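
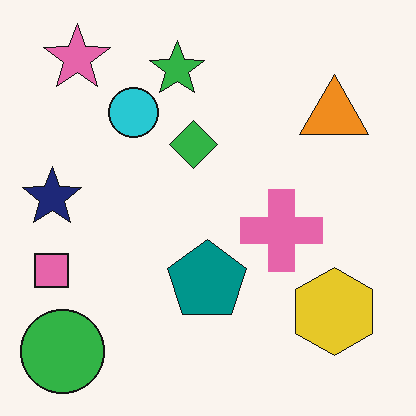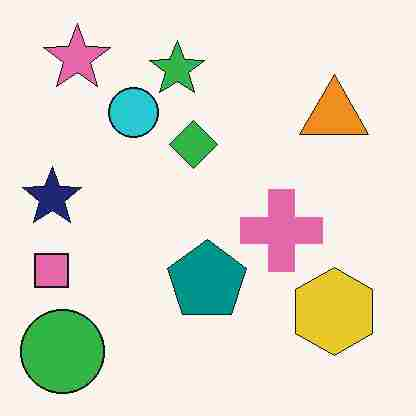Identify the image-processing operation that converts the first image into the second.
The image was heavily JPEG-compressed with obvious blocking artifacts.

Blocky 8×8 compression artifacts appear around shape edges and the flat background shows ringing — characteristic JPEG degradation.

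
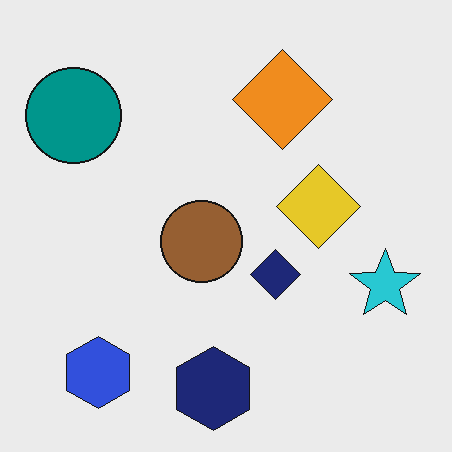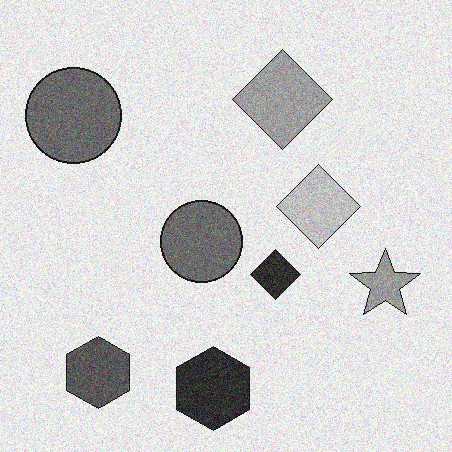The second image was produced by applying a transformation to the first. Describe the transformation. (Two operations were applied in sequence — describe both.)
The transformation is: converted to grayscale, then degraded with moderate additive noise.

All color is removed — every shape is now a shade of grey. Random speckle covers the whole image, including the flat background.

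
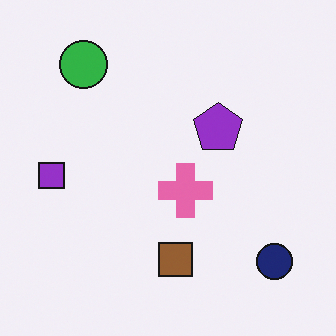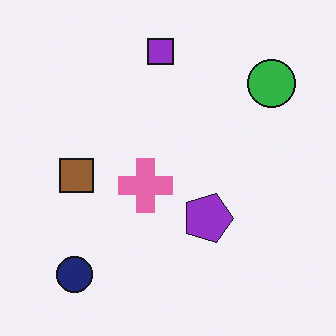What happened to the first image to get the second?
It was rotated 90° clockwise.

The navy circle sits in the bottom-right of the first image and the bottom-left of the second — consistent with a whole-image 90° clockwise rotation.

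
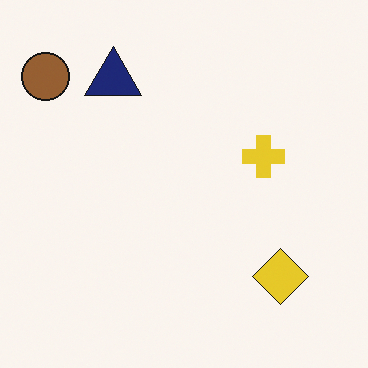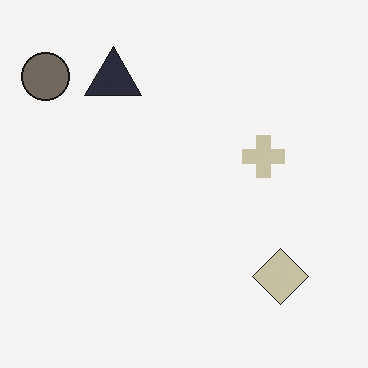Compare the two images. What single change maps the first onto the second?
The second image is the first heavily desaturated.

All colors are more muted and greyish — a global saturation change.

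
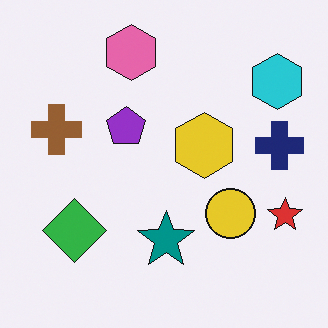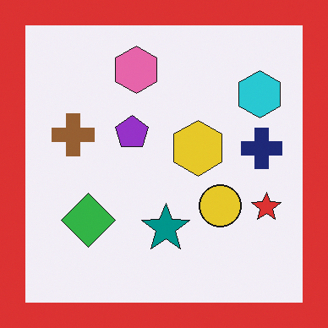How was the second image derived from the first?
It was framed with a red border.

A solid red frame runs around the edge of the second image, with the content slightly shrunk inside it.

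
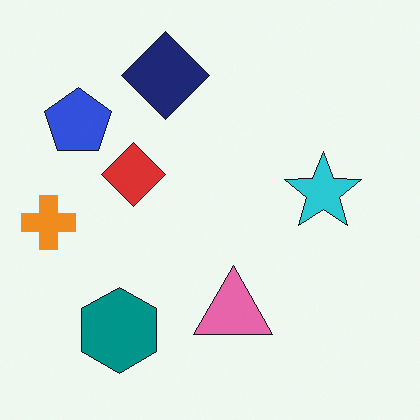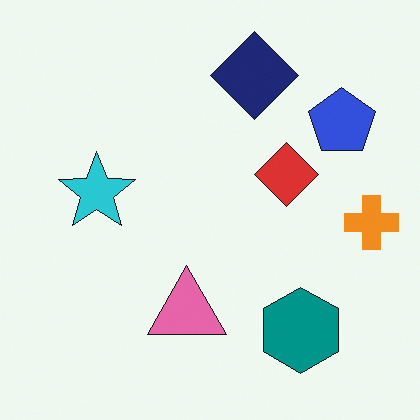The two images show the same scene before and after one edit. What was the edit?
The image was flipped horizontally (left ↔ right).

The orange cross is in the left of the first image and the right of the second — shapes on opposite sides of the vertical midline have swapped in a mirror flip.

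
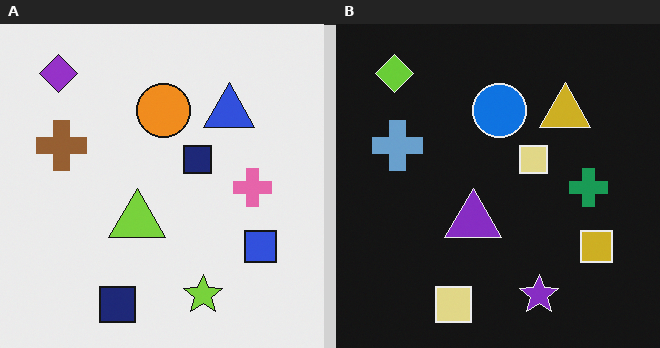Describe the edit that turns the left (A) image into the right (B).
The right (B) image is the left (A) color-inverted (negative).

The light background has become dark and every shape's color is its complement — a photographic negative.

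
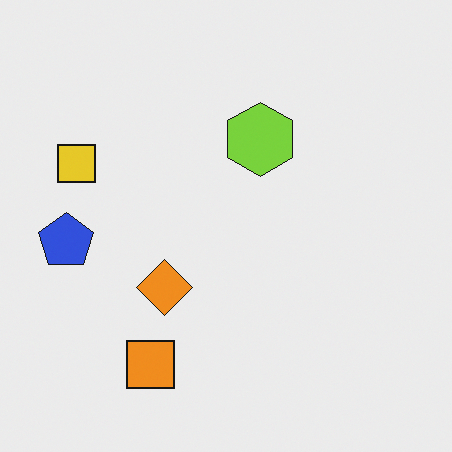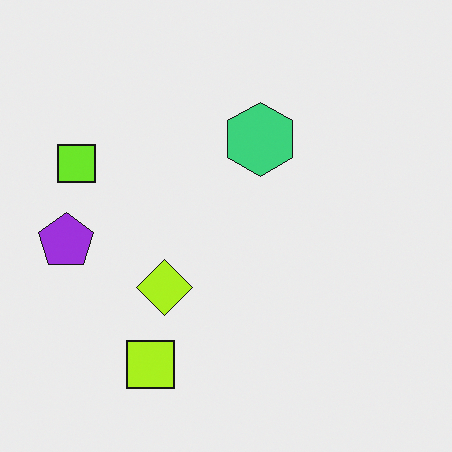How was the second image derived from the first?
It was hue-shifted by a small amount.

Every shape's color has rotated by the same amount around the hue wheel — a uniform hue shift.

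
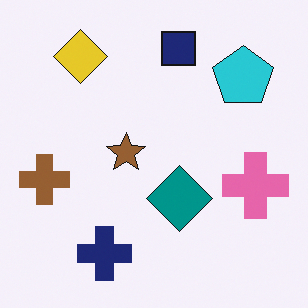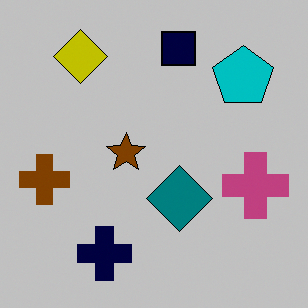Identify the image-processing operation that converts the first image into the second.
This is the original image aggressively posterized.

Each flat color has snapped to a coarser quantized level — most visibly, the near-white background has dropped to a flat grey.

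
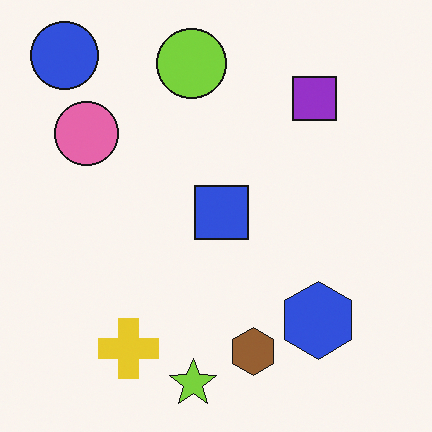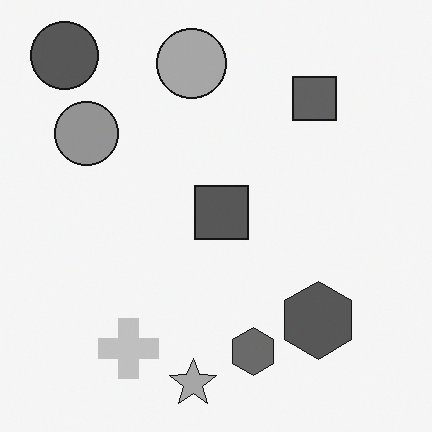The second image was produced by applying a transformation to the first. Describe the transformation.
The image was converted to grayscale.

All color is removed — every shape is now a shade of grey.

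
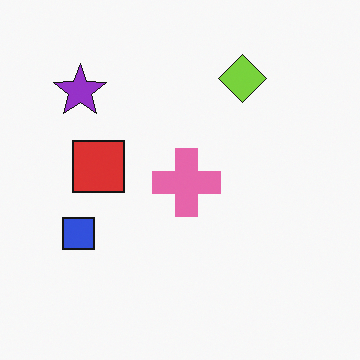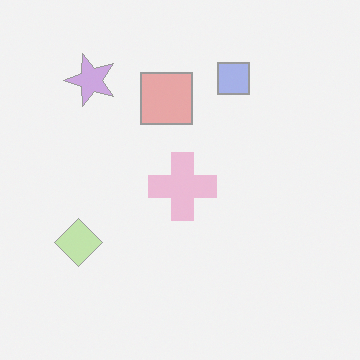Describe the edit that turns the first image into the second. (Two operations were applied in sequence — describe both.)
The second image is the first given much lower contrast, then transposed (reflected across the top-left ↔ bottom-right diagonal).

Tones are pushed toward mid-grey across the whole image — a global contrast change. Shapes have swapped their row and column positions — what was in the top-right is now in the bottom-left — a diagonal reflection.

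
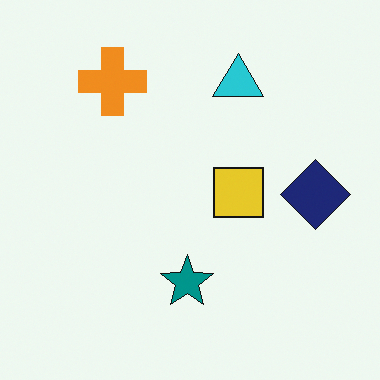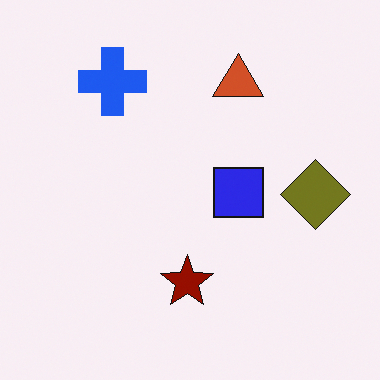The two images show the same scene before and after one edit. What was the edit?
The second image is the first hue-shifted by a large amount.

Every shape's color has rotated by the same amount around the hue wheel — a uniform hue shift.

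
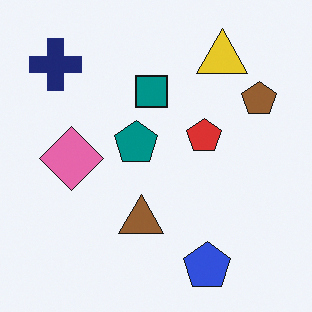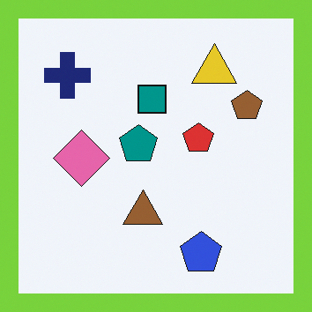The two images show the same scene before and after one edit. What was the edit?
The image was framed with a lime border.

A solid lime frame runs around the edge of the second image, with the content slightly shrunk inside it.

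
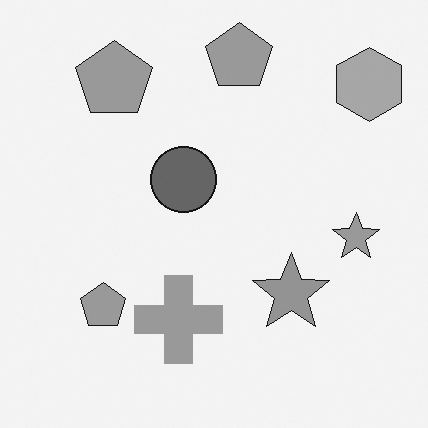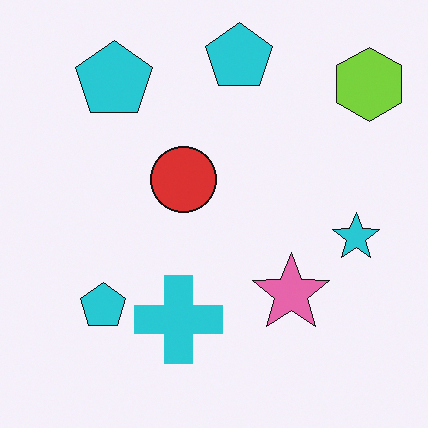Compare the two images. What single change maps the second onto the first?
The image was converted to grayscale.

All color is removed — every shape is now a shade of grey.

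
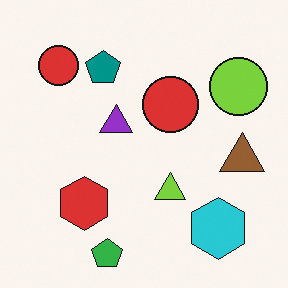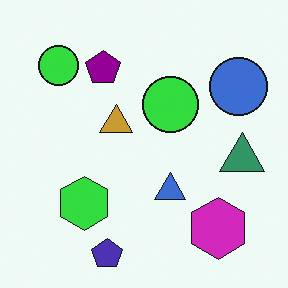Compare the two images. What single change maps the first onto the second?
The image was hue-shifted noticeably.

Every shape's color has rotated by the same amount around the hue wheel — a uniform hue shift.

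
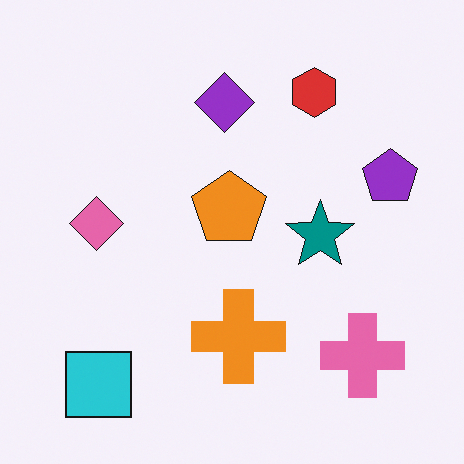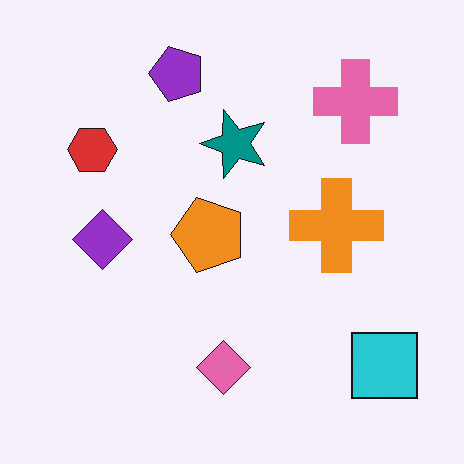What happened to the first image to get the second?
Rotated 90° counter-clockwise.

The cyan square sits in the bottom-left of the first image and the bottom-right of the second — consistent with a whole-image 90° counter-clockwise rotation.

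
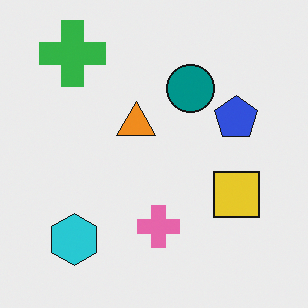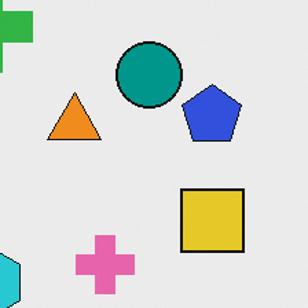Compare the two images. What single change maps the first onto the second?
The transformation is: cropped slightly and scaled back up.

The visible shapes are larger and the field of view is narrower; shapes near the original edges may be partly or wholly outside the frame — a crop-and-rescale.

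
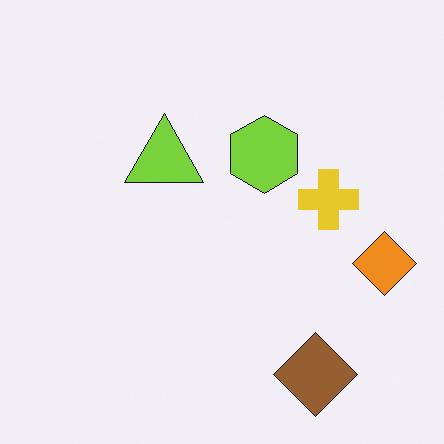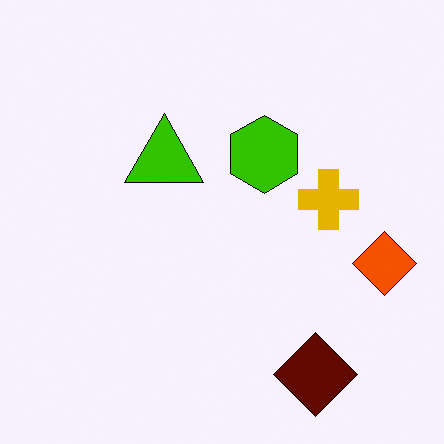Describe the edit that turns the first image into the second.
Given much higher contrast.

Tones are pushed away from mid-grey across the whole image — a global contrast change.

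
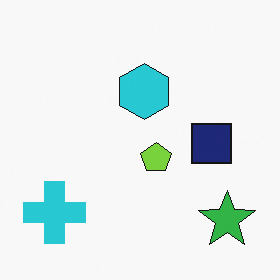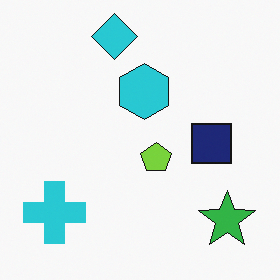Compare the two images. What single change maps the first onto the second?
It was overlaid with an additional cyan diamond.

A cyan diamond appears in the second image that is absent from the first.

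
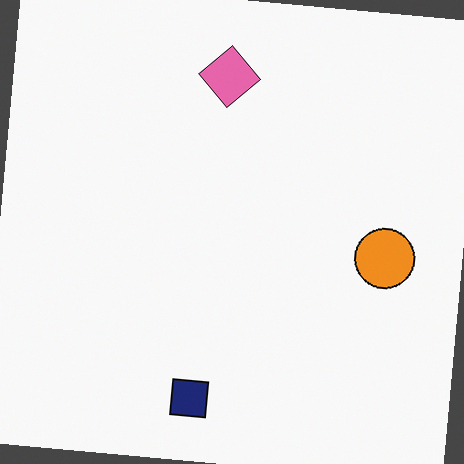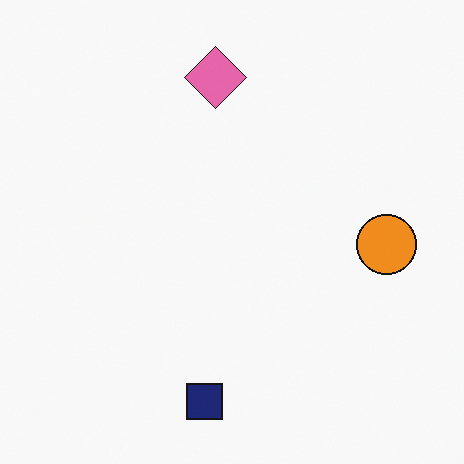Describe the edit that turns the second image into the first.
It was rotated clockwise by a slight angle.

Every shape is tilted by the same angle and the image corners show triangular fill wedges — a whole-image rotation by a non-right angle.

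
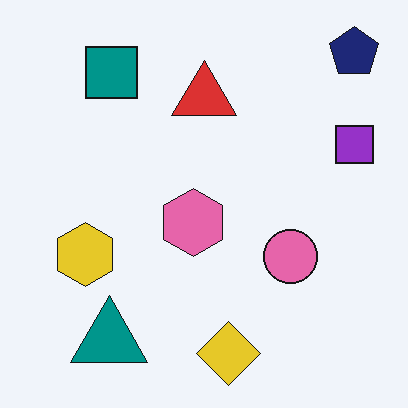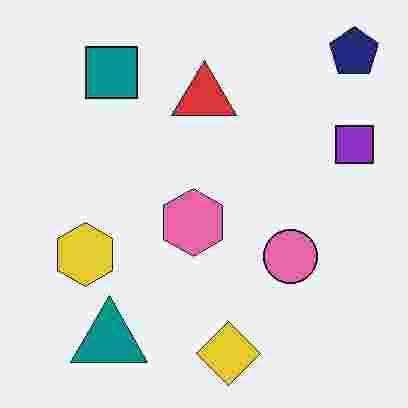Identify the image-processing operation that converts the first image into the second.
This is the original image heavily JPEG-compressed with obvious blocking artifacts.

Blocky 8×8 compression artifacts appear around shape edges and the flat background shows ringing — characteristic JPEG degradation.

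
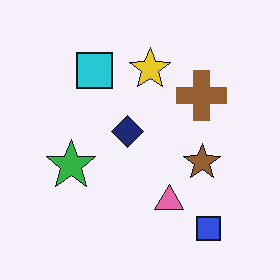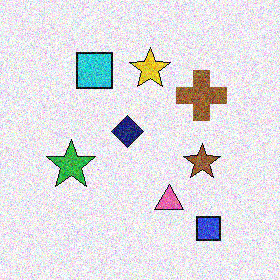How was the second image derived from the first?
The image was degraded with strong gaussian noise.

Random speckle covers the whole image, including the flat background.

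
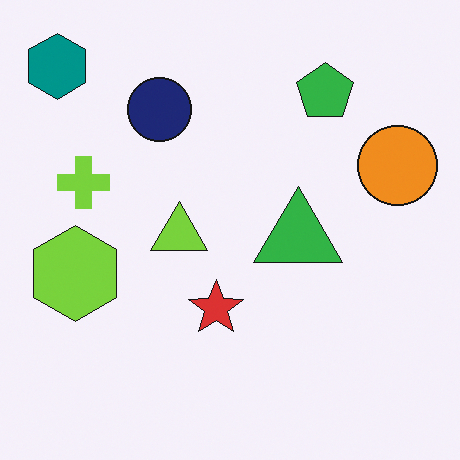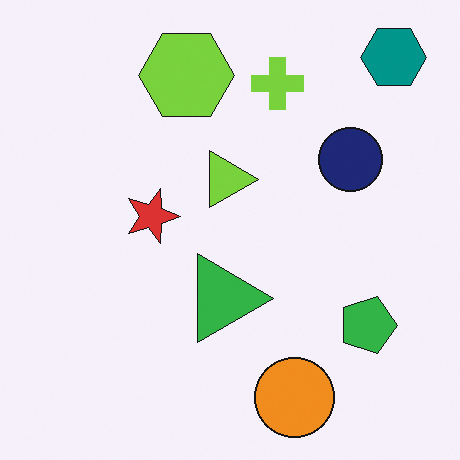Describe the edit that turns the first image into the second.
Rotated 90° clockwise.

The teal hexagon sits in the top-left of the first image and the top-right of the second — consistent with a whole-image 90° clockwise rotation.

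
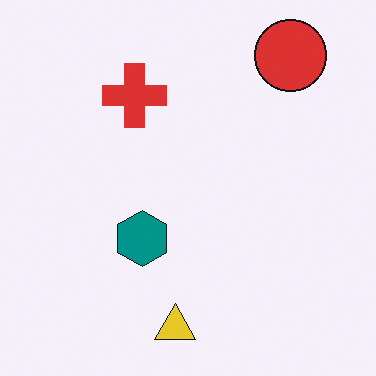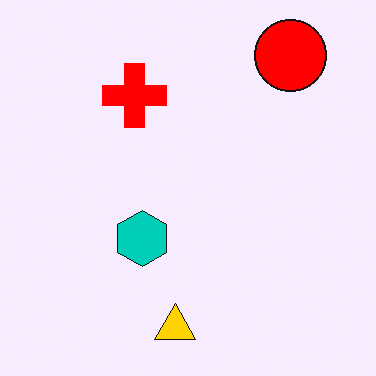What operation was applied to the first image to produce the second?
Made much more vivid (saturation change).

All colors are more vivid — a global saturation change.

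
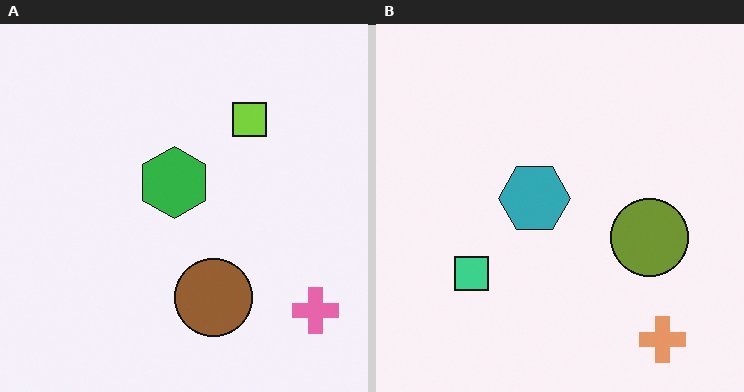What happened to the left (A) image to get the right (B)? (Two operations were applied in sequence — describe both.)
It was transposed (reflected across the top-left ↔ bottom-right diagonal), then hue-shifted slightly.

Shapes have swapped their row and column positions — what was in the top-right is now in the bottom-left — a diagonal reflection. Every shape's color has rotated by the same amount around the hue wheel — a uniform hue shift.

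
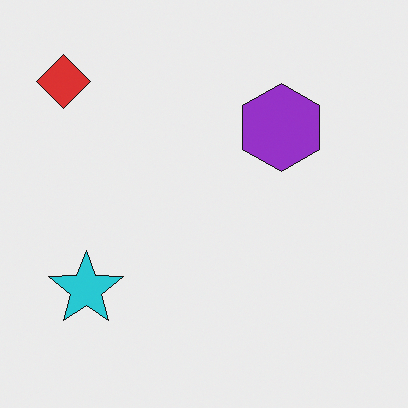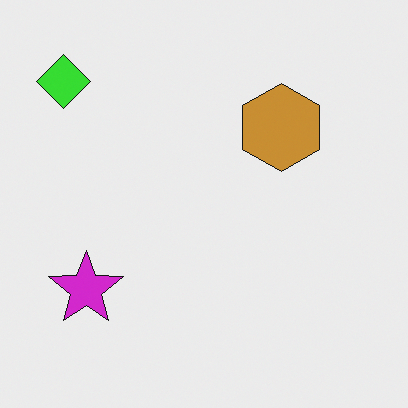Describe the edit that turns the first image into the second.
The transformation is: hue-shifted through roughly a third of the color wheel.

Every shape's color has rotated by the same amount around the hue wheel — a uniform hue shift.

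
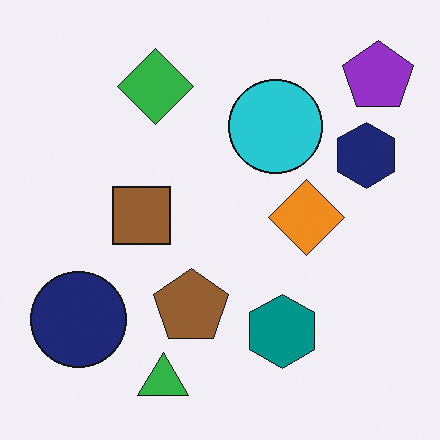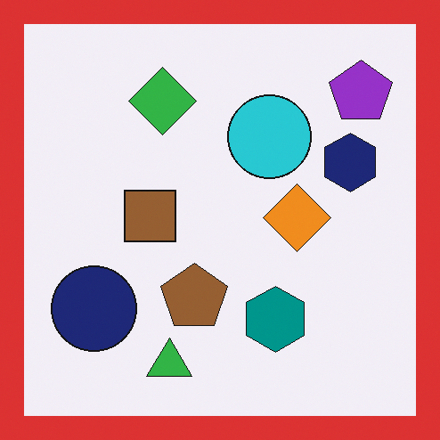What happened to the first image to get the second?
The image was framed with a red border.

A solid red frame runs around the edge of the second image, with the content slightly shrunk inside it.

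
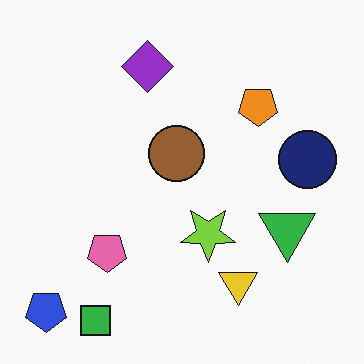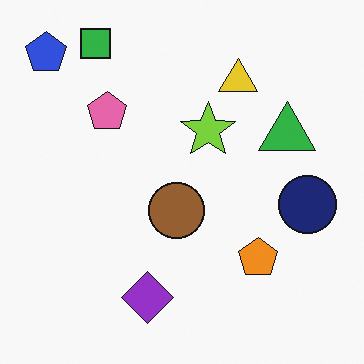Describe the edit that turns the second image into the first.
The first image is the second flipped vertically (top ↔ bottom).

The green square is in the top-left of the second image and the bottom-left of the first — shapes on opposite sides of the horizontal midline have swapped in a mirror flip.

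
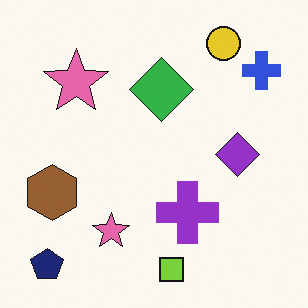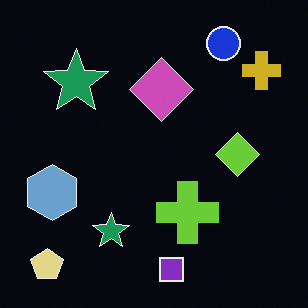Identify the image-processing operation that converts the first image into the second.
The image was color-inverted (negative).

The light background has become dark and every shape's color is its complement — a photographic negative.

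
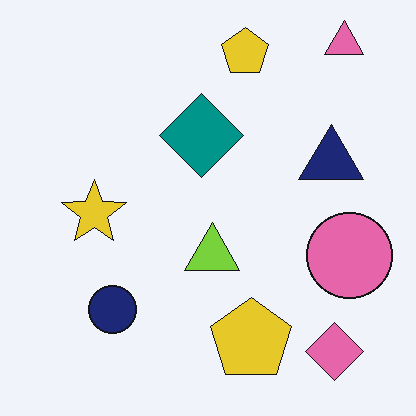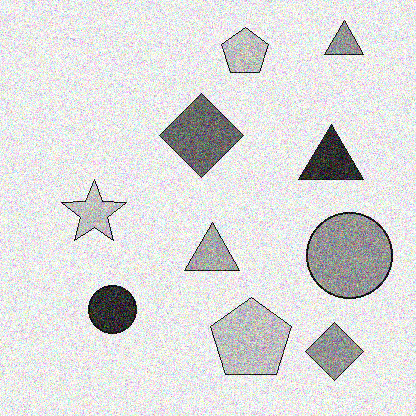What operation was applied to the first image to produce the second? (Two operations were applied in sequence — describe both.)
The image was converted to grayscale, then degraded with strong gaussian noise.

All color is removed — every shape is now a shade of grey. Random speckle covers the whole image, including the flat background.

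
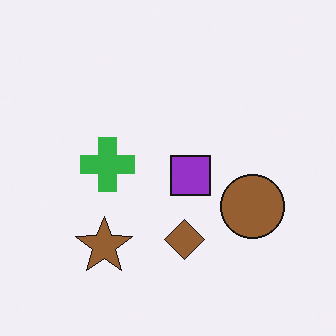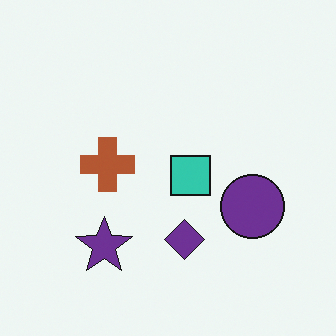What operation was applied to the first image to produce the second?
The second image is the first hue-shifted through roughly half the color wheel.

Every shape's color has rotated by the same amount around the hue wheel — a uniform hue shift.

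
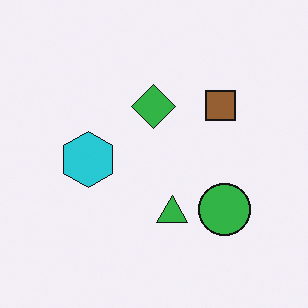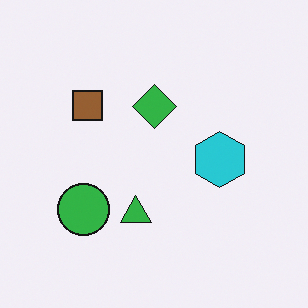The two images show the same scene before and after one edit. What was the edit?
The image was flipped horizontally (left ↔ right).

The green circle is in the bottom-right of the first image and the bottom-left of the second — shapes on opposite sides of the vertical midline have swapped in a mirror flip.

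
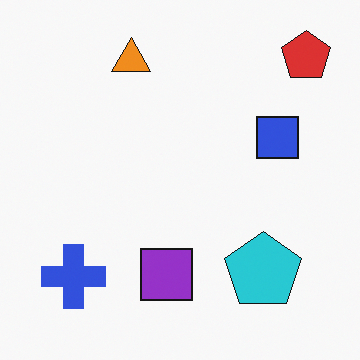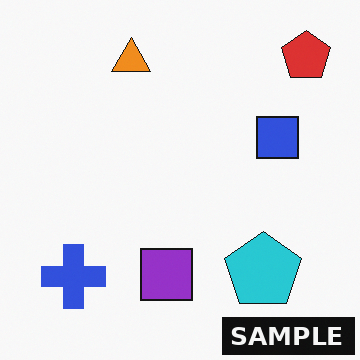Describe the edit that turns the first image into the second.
It was watermarked with the text "SAMPLE" in the lower-right corner.

A dark label reading "SAMPLE" appears in the lower-right corner.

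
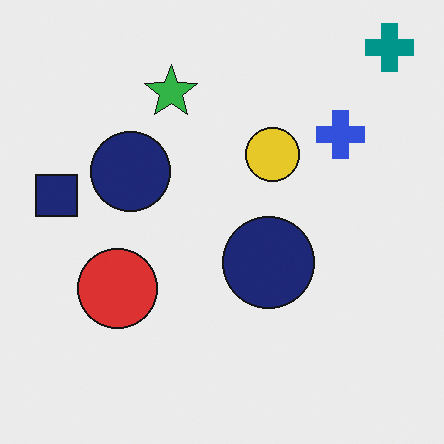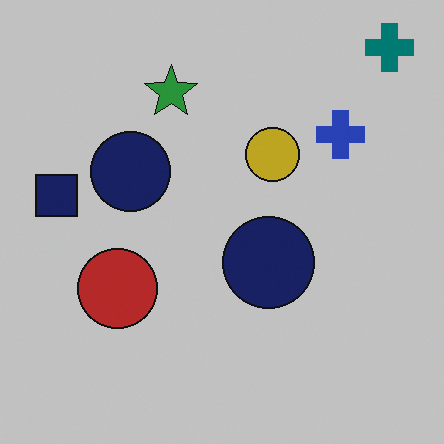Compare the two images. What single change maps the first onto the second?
It was slightly darkened.

Every pixel — background and shapes alike — is uniformly darkened.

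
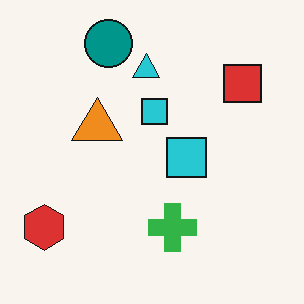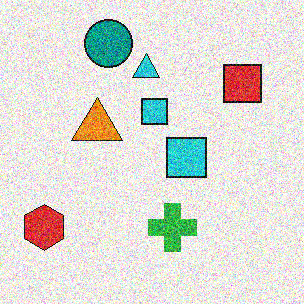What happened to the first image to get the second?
The image was degraded with a thick layer of grain.

Random speckle covers the whole image, including the flat background.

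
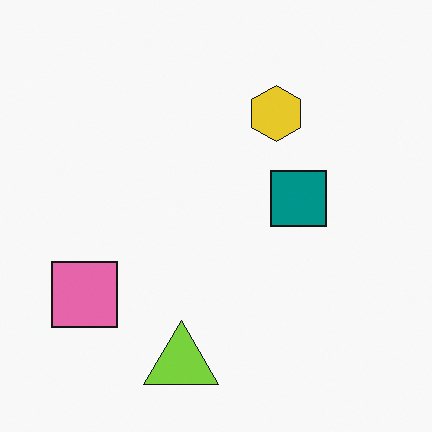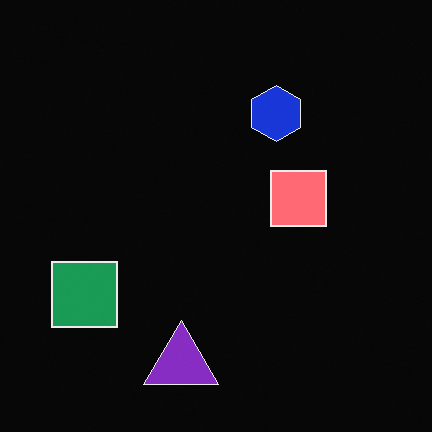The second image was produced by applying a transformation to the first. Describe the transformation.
It was color-inverted (negative).

The light background has become dark and every shape's color is its complement — a photographic negative.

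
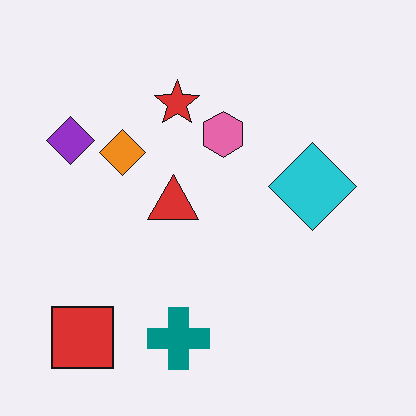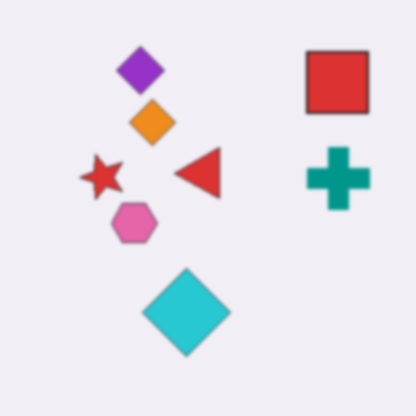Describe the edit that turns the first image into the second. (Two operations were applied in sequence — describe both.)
The transformation is: transposed (reflected across the top-left ↔ bottom-right diagonal), then slightly softened.

Shapes have swapped their row and column positions — what was in the top-right is now in the bottom-left — a diagonal reflection. Shape edges and outlines are uniformly softened across the whole image.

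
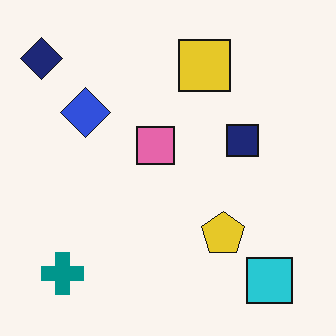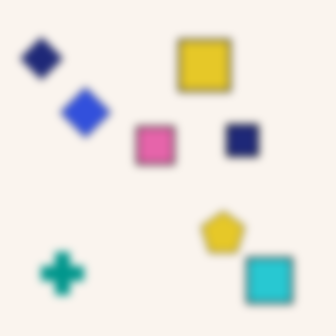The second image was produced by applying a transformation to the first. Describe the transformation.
It was noticeably gaussian-blurred.

Shape edges and outlines are uniformly softened across the whole image.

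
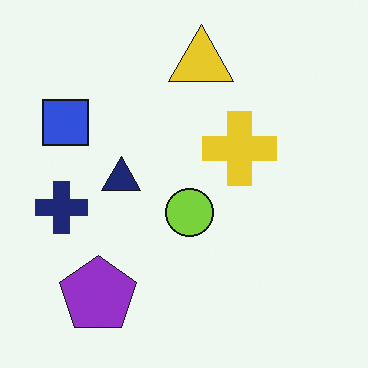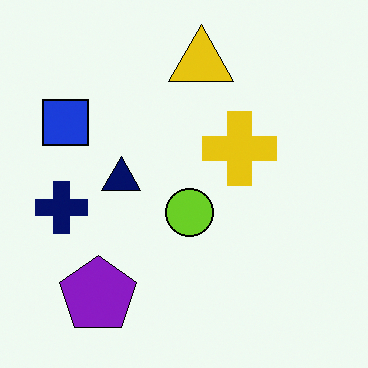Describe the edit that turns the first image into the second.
This is the original image given slightly increased contrast.

Tones are pushed away from mid-grey across the whole image — a global contrast change.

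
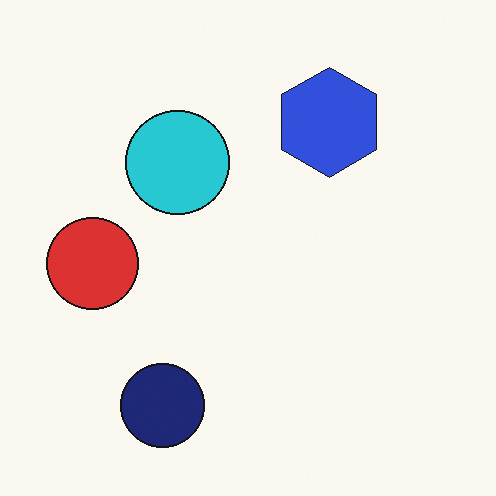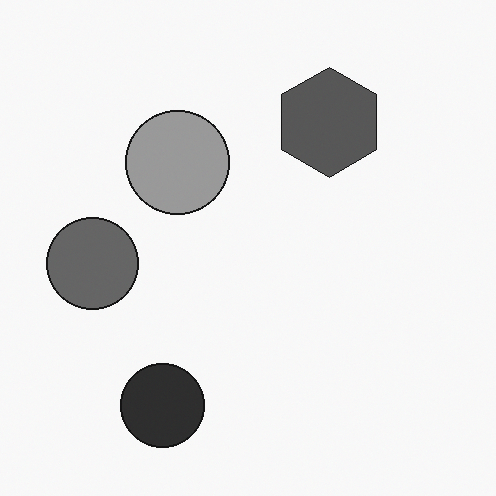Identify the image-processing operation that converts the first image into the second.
Converted to grayscale.

All color is removed — every shape is now a shade of grey.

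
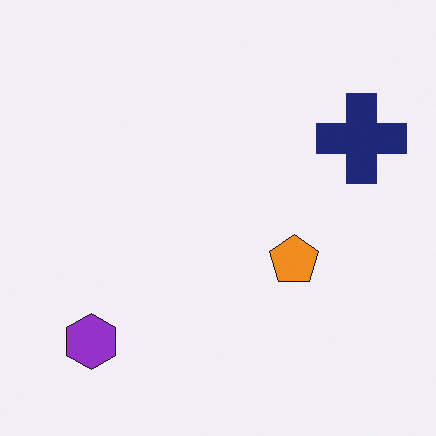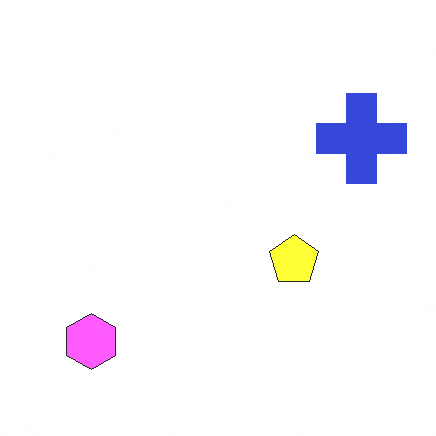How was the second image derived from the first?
The image was brightened a lot.

Every pixel — background and shapes alike — is uniformly brightened.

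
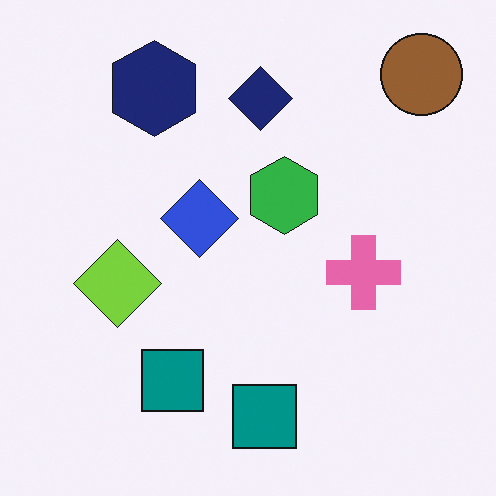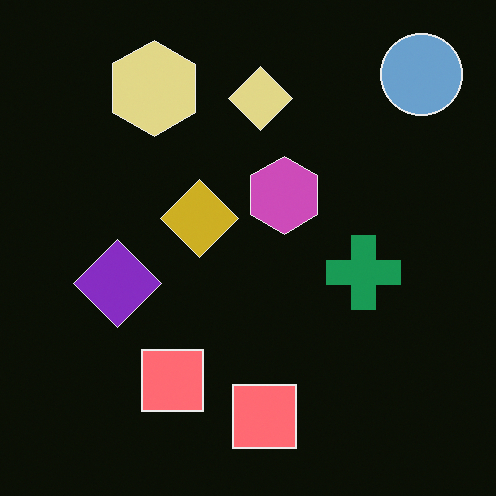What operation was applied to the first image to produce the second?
The transformation is: color-inverted (negative).

The light background has become dark and every shape's color is its complement — a photographic negative.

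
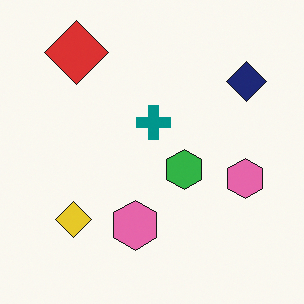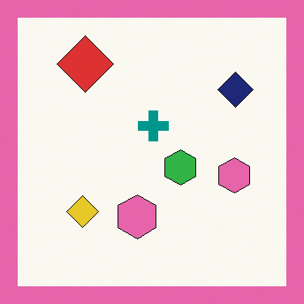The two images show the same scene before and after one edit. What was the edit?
The image was framed with a pink border.

A solid pink frame runs around the edge of the second image, with the content slightly shrunk inside it.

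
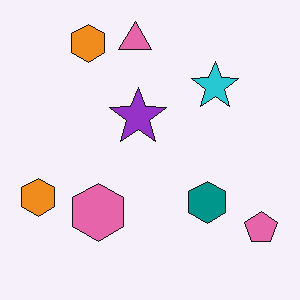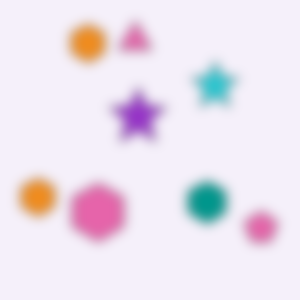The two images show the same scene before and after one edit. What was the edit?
The second image is the first heavily blurred.

Shape edges and outlines are uniformly softened across the whole image.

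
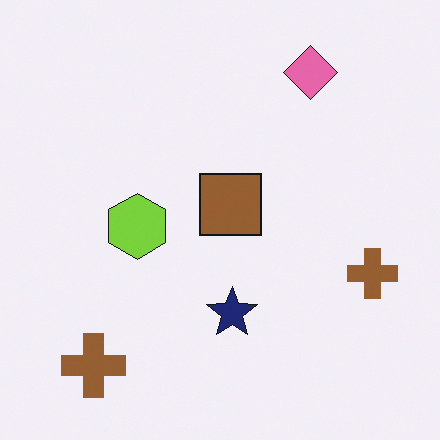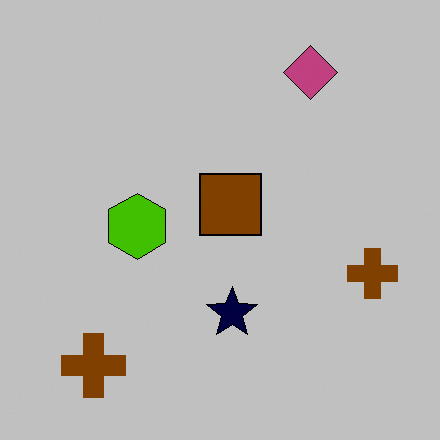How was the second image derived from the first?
The image was aggressively posterized.

Each flat color has snapped to a coarser quantized level — most visibly, the near-white background has dropped to a flat grey.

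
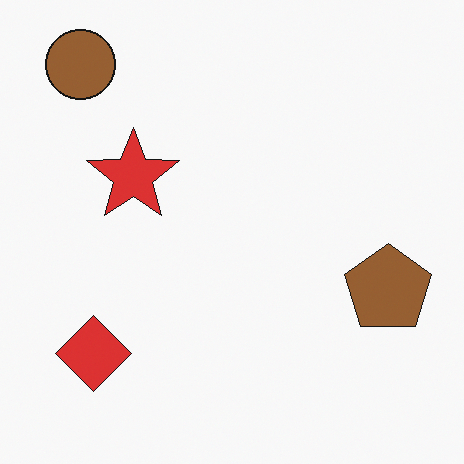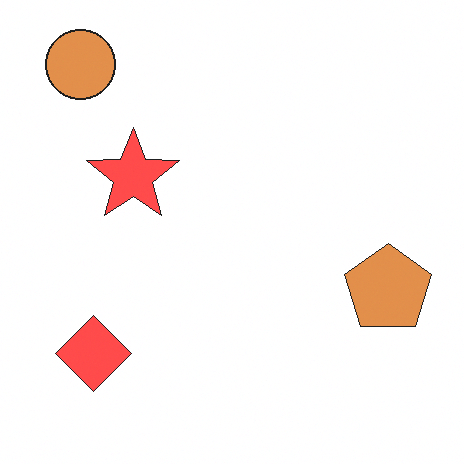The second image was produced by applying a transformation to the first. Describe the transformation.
Substantially brightened.

Every pixel — background and shapes alike — is uniformly brightened.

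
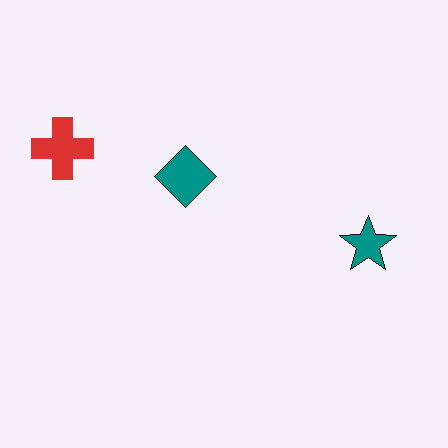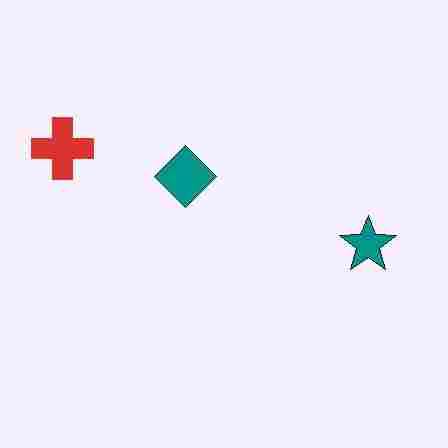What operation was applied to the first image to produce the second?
The second image is the first heavily JPEG-compressed with obvious blocking artifacts.

Blocky 8×8 compression artifacts appear around shape edges and the flat background shows ringing — characteristic JPEG degradation.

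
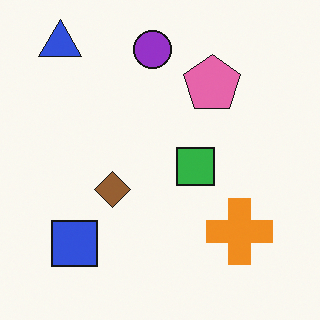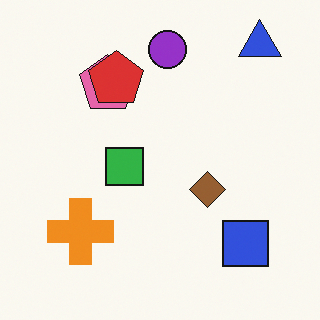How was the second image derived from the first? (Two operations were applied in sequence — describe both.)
The second image is the first flipped horizontally (left ↔ right), then overlaid with an additional red pentagon.

The blue triangle is in the top-left of the first image and the top-right of the second — shapes on opposite sides of the vertical midline have swapped in a mirror flip. A red pentagon appears in the second image that is absent from the first.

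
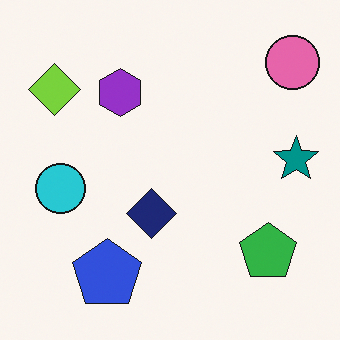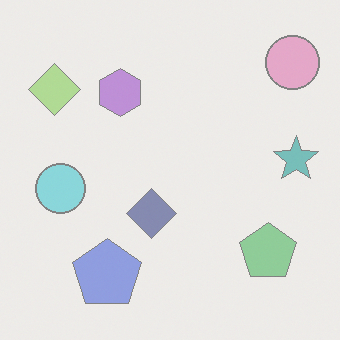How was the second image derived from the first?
It was given much lower contrast.

Tones are pushed toward mid-grey across the whole image — a global contrast change.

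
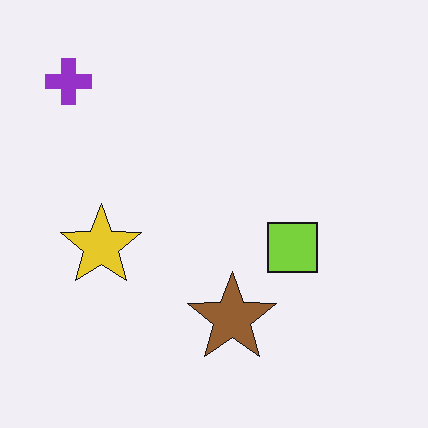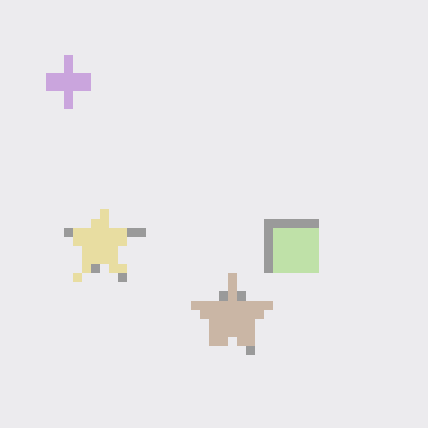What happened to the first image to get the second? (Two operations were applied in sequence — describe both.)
The second image is the first heavily pixelated into large blocks, then washed out (contrast reduced).

Shapes are reduced to large square blocks; fine edges and outlines are lost — a downscale-then-upscale (mosaic) effect. Tones are pushed toward mid-grey across the whole image — a global contrast change.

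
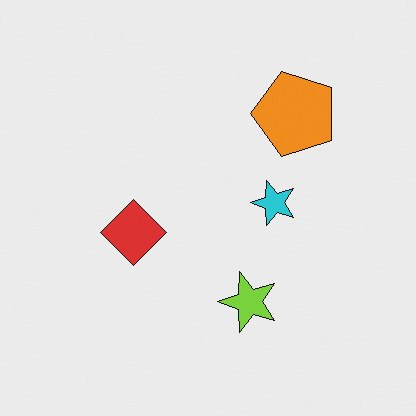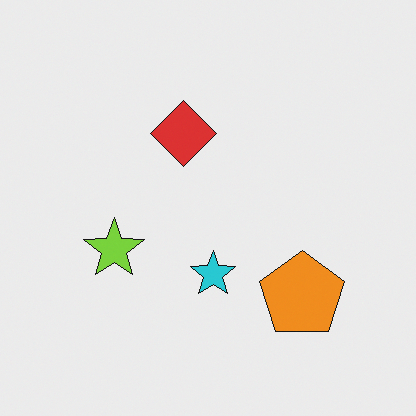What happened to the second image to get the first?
The transformation is: rotated 90° counter-clockwise.

The orange pentagon sits in the bottom-right of the second image and the top-right of the first — consistent with a whole-image 90° counter-clockwise rotation.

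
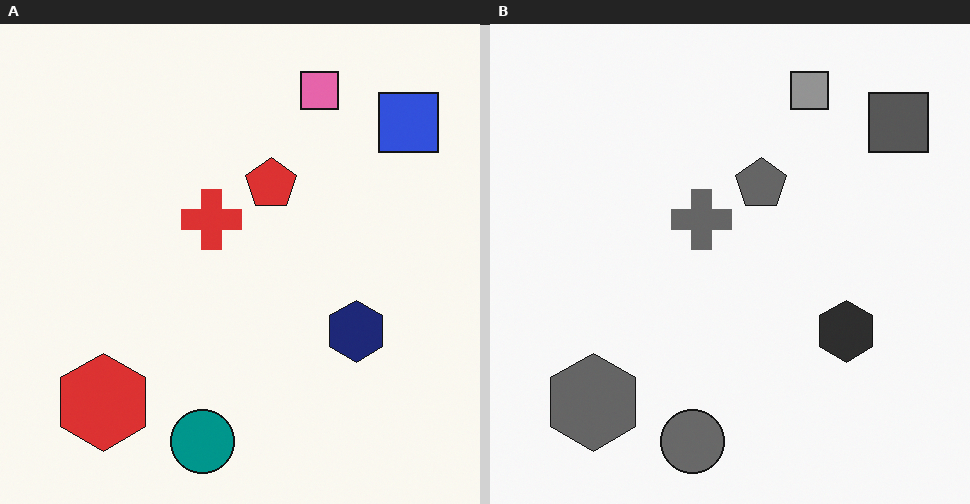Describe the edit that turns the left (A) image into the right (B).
The transformation is: converted to grayscale.

All color is removed — every shape is now a shade of grey.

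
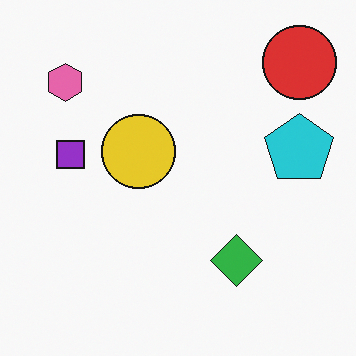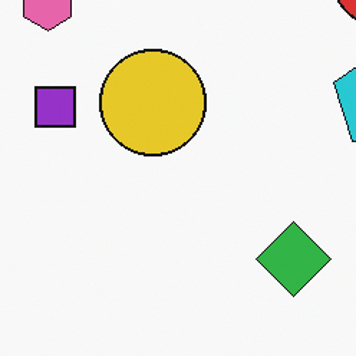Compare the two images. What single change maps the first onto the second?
It was cropped slightly and scaled back up.

The visible shapes are larger and the field of view is narrower; shapes near the original edges may be partly or wholly outside the frame — a crop-and-rescale.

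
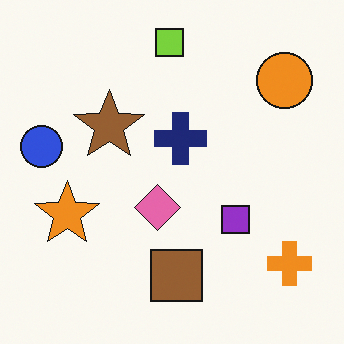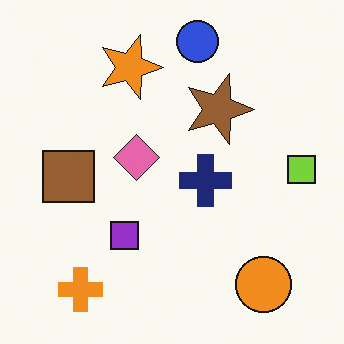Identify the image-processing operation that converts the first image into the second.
It was rotated 90° clockwise.

The orange cross sits in the bottom-right of the first image and the bottom-left of the second — consistent with a whole-image 90° clockwise rotation.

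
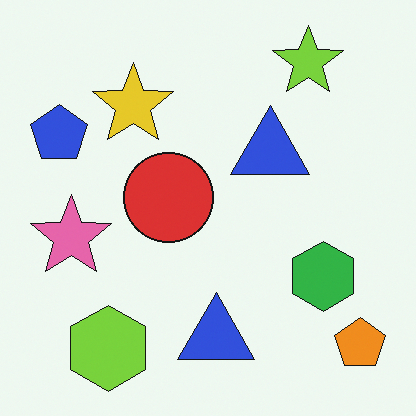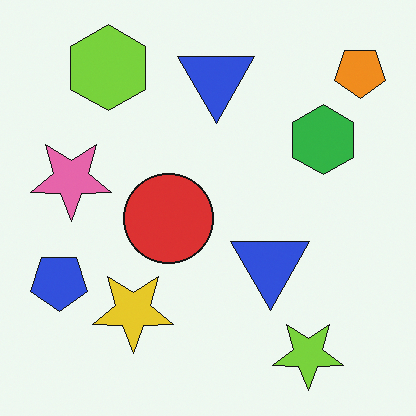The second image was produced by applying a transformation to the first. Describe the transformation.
The transformation is: flipped vertically (top ↔ bottom).

The lime star is in the top-right of the first image and the bottom-right of the second — shapes on opposite sides of the horizontal midline have swapped in a mirror flip.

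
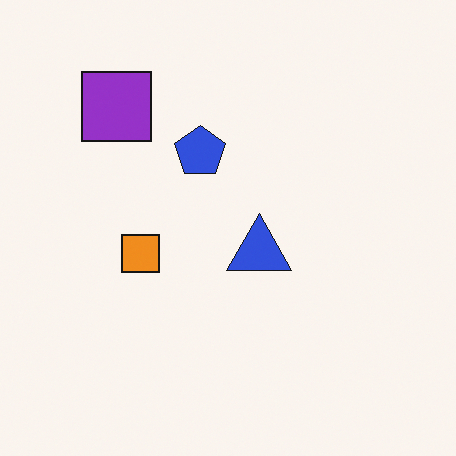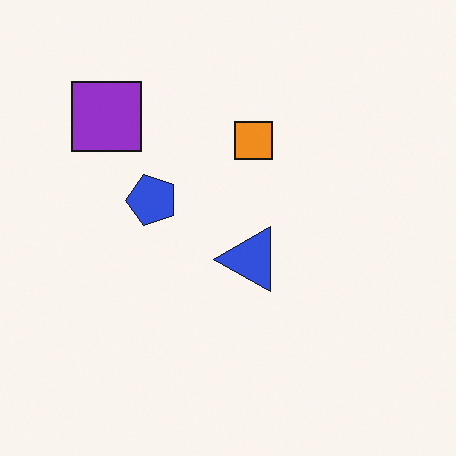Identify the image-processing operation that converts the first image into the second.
The transformation is: transposed (reflected across the top-left ↔ bottom-right diagonal).

Shapes have swapped their row and column positions — what was in the top-right is now in the bottom-left — a diagonal reflection.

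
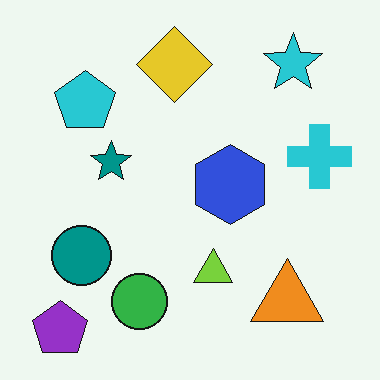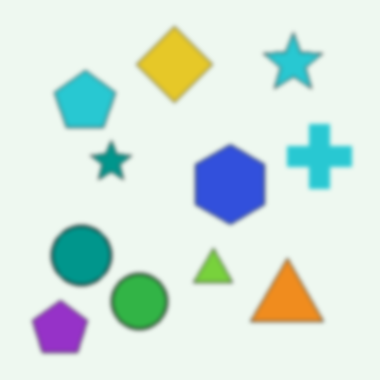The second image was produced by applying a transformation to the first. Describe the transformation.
The second image is the first lightly blurred.

Shape edges and outlines are uniformly softened across the whole image.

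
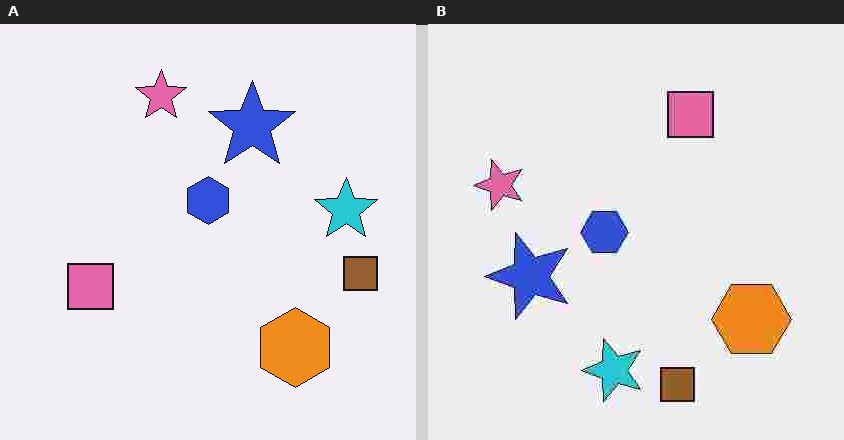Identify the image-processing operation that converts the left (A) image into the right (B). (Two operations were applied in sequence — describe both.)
It was transposed (reflected across the top-left ↔ bottom-right diagonal), then heavily JPEG-compressed with obvious blocking artifacts.

Shapes have swapped their row and column positions — what was in the top-right is now in the bottom-left — a diagonal reflection. Blocky 8×8 compression artifacts appear around shape edges and the flat background shows ringing — characteristic JPEG degradation.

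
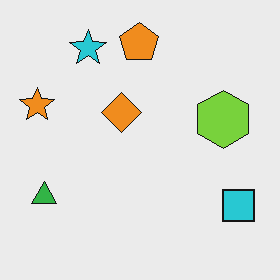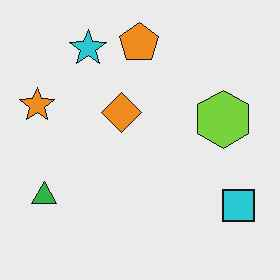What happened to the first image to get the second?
The transformation is: given moderate JPEG compression.

Blocky 8×8 compression artifacts appear around shape edges and the flat background shows ringing — characteristic JPEG degradation.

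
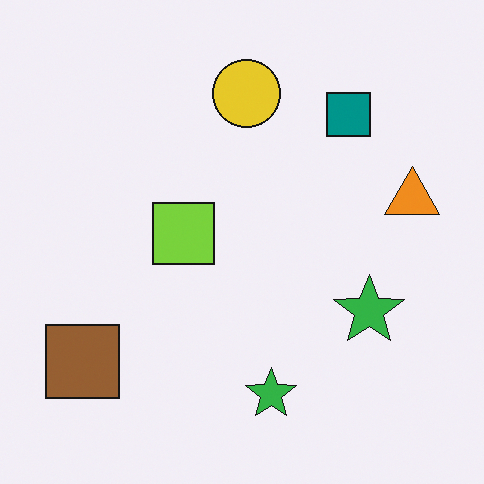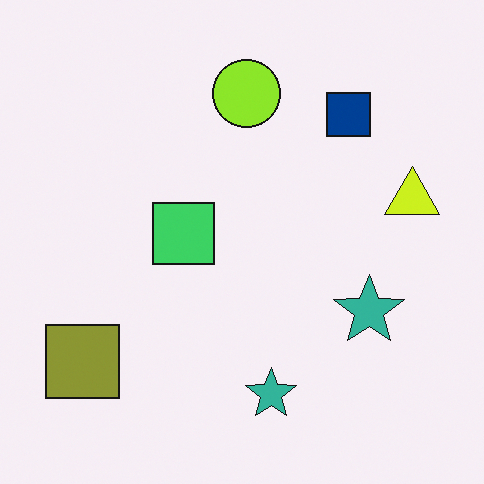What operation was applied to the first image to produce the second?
The transformation is: hue-shifted slightly.

Every shape's color has rotated by the same amount around the hue wheel — a uniform hue shift.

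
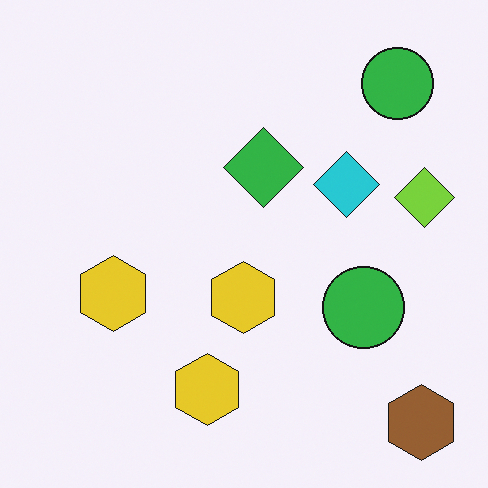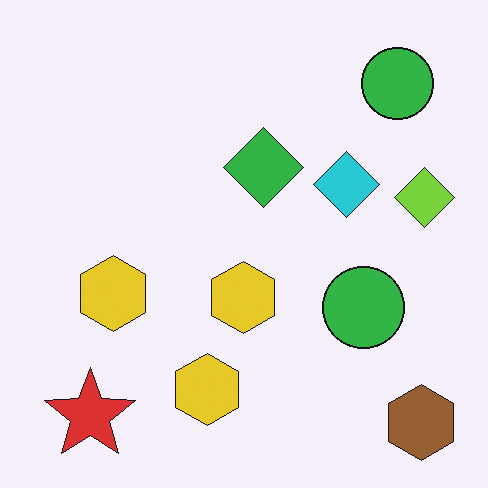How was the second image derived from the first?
The transformation is: overlaid with an additional red star.

A red star appears in the second image that is absent from the first.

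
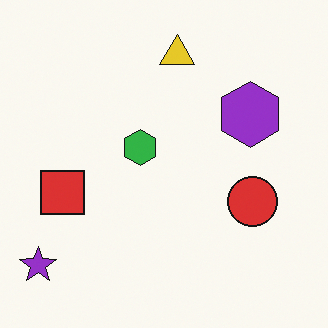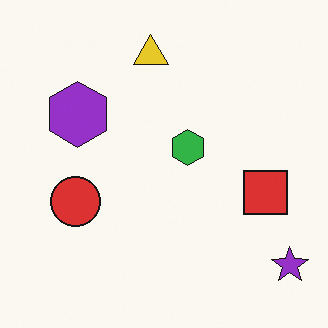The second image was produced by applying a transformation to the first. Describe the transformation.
It was flipped horizontally (left ↔ right).

The purple star is in the bottom-left of the first image and the bottom-right of the second — shapes on opposite sides of the vertical midline have swapped in a mirror flip.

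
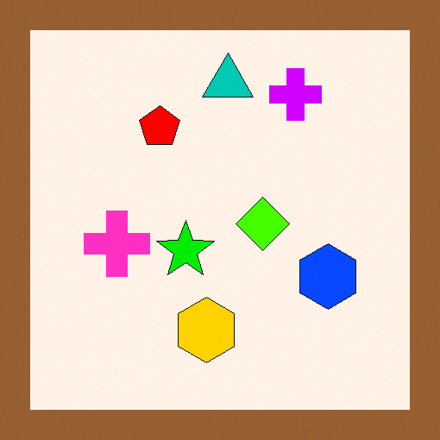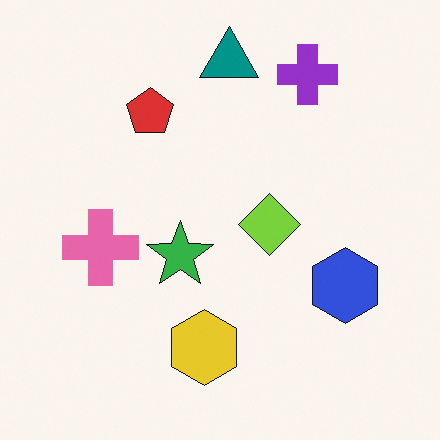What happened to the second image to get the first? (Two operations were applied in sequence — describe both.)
The transformation is: made much more vivid (saturation change), then framed with a brown border.

All colors are more vivid — a global saturation change. A solid brown frame runs around the edge of the first image, with the content slightly shrunk inside it.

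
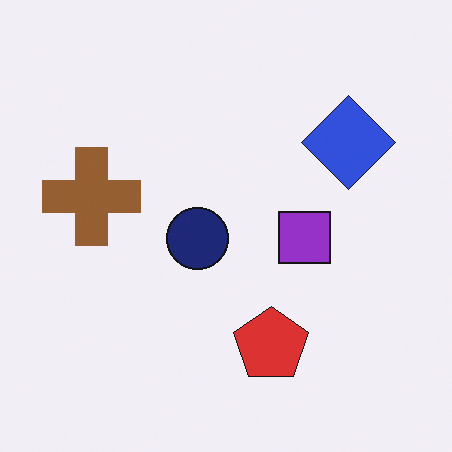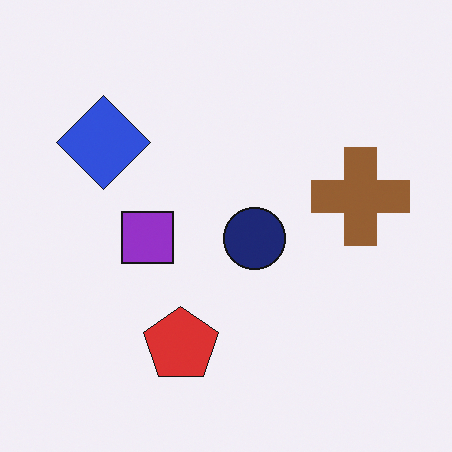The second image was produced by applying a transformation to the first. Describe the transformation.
The image was flipped horizontally (left ↔ right).

The brown cross is in the left of the first image and the right of the second — shapes on opposite sides of the vertical midline have swapped in a mirror flip.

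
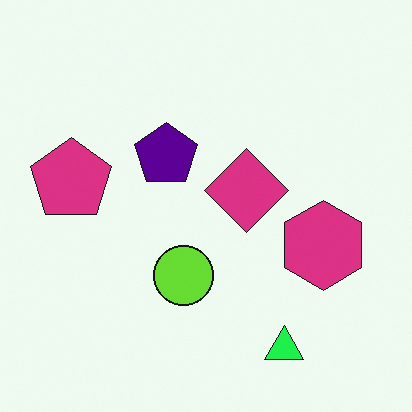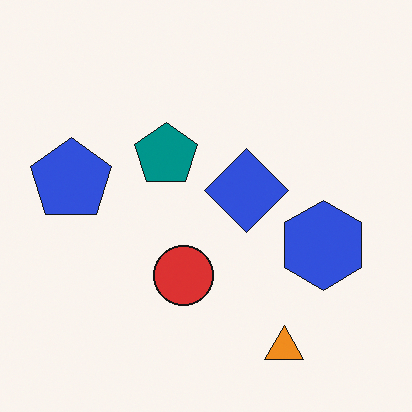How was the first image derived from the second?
The transformation is: hue-shifted noticeably.

Every shape's color has rotated by the same amount around the hue wheel — a uniform hue shift.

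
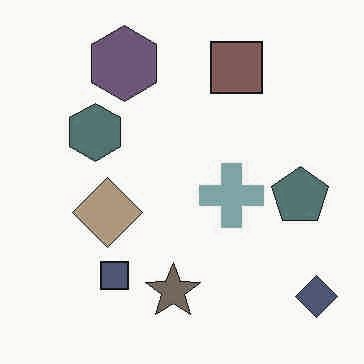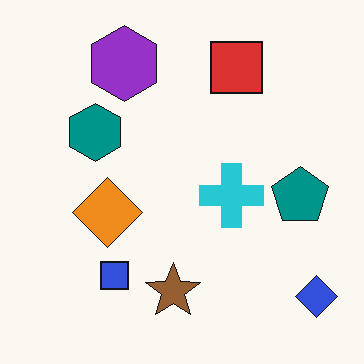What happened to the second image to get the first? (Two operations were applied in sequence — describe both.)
The first image is the second degraded with heavy JPEG compression, then made much more muted (saturation change).

Blocky 8×8 compression artifacts appear around shape edges and the flat background shows ringing — characteristic JPEG degradation. All colors are more muted and greyish — a global saturation change.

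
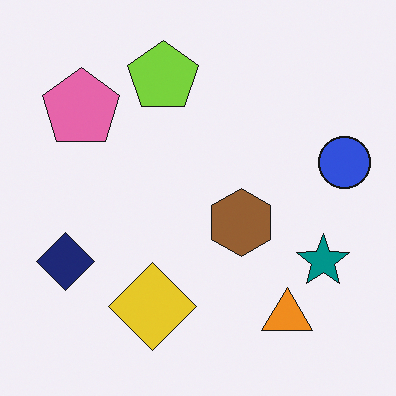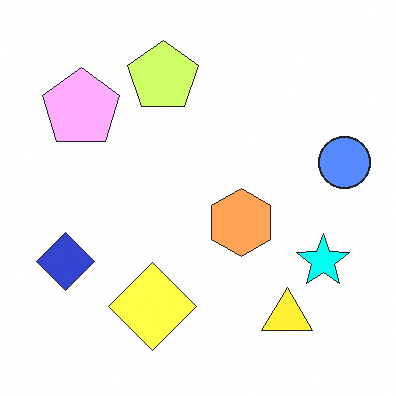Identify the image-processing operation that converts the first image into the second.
The transformation is: noticeably brightened.

Every pixel — background and shapes alike — is uniformly brightened.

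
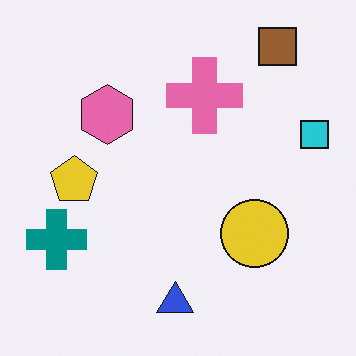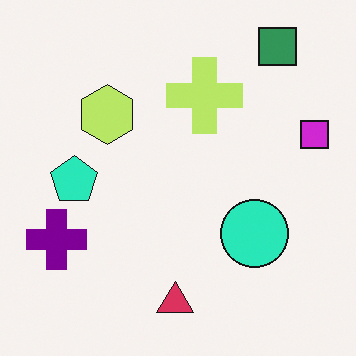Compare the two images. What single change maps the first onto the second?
The transformation is: hue-shifted through roughly a third of the color wheel.

Every shape's color has rotated by the same amount around the hue wheel — a uniform hue shift.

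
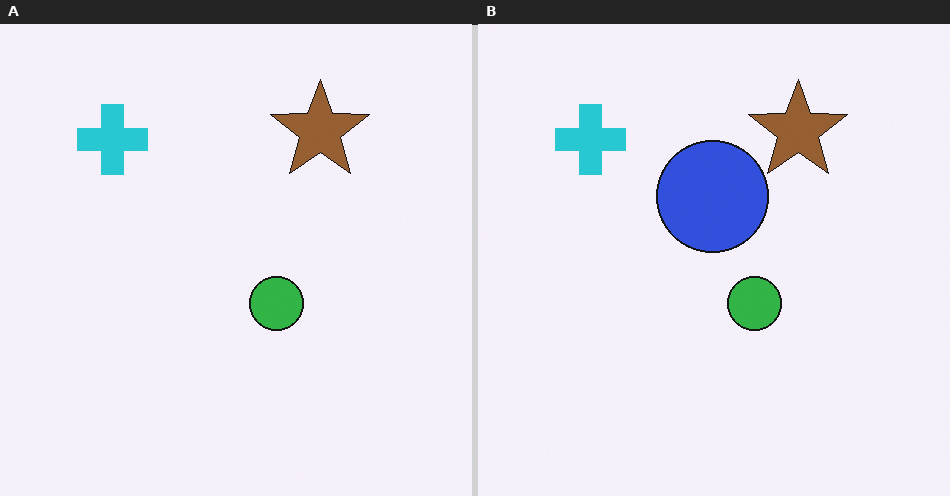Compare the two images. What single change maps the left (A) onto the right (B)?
The transformation is: overlaid with an additional blue circle.

A blue circle appears in the right (B) image that is absent from the left (A).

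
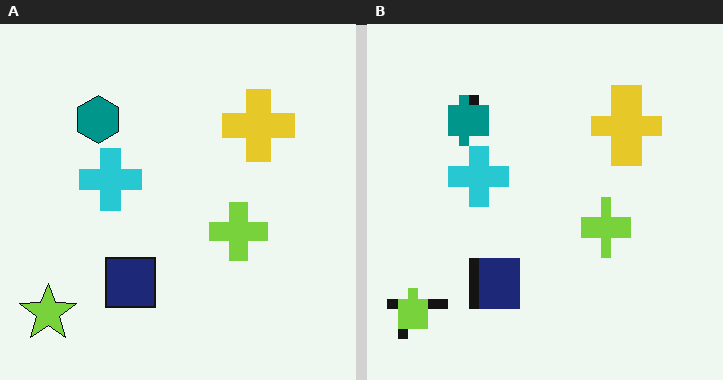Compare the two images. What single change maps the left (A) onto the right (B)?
Heavily pixelated into large blocks.

Shapes are reduced to large square blocks; fine edges and outlines are lost — a downscale-then-upscale (mosaic) effect.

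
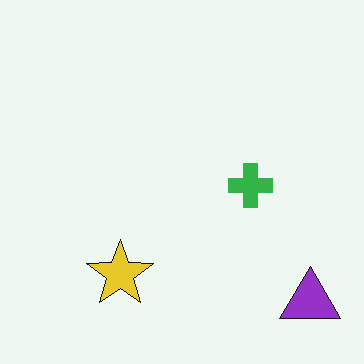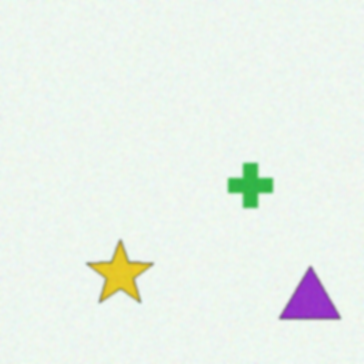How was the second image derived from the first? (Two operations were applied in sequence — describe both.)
The transformation is: degraded with a light layer of grain, then slightly softened.

Random speckle covers the whole image, including the flat background. Shape edges and outlines are uniformly softened across the whole image.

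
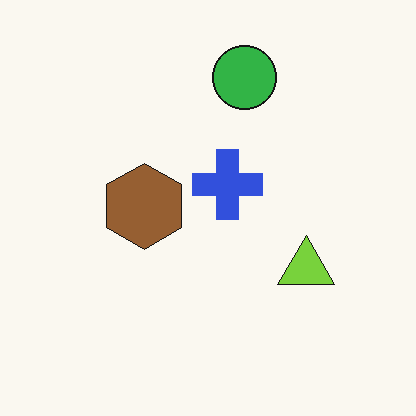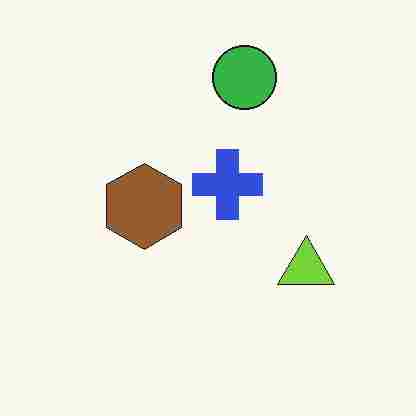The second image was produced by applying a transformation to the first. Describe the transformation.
This is the original image degraded with heavy JPEG compression.

Blocky 8×8 compression artifacts appear around shape edges and the flat background shows ringing — characteristic JPEG degradation.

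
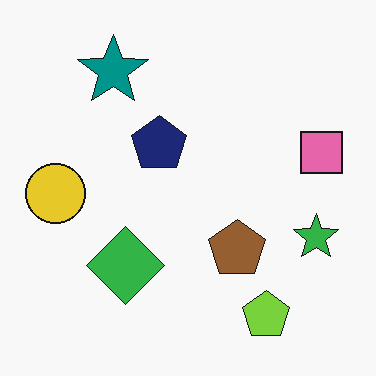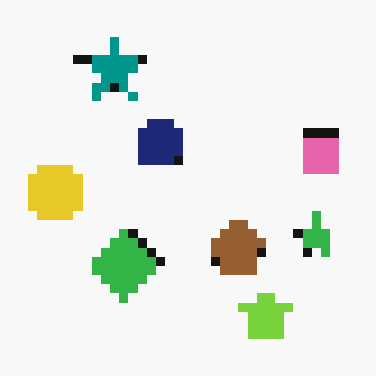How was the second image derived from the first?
This is the original image coarsely pixelated.

Shapes are reduced to large square blocks; fine edges and outlines are lost — a downscale-then-upscale (mosaic) effect.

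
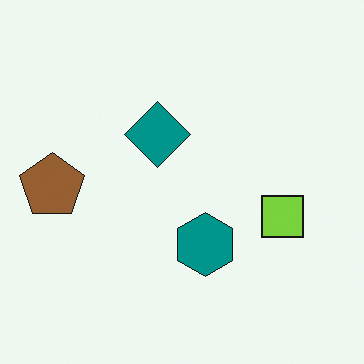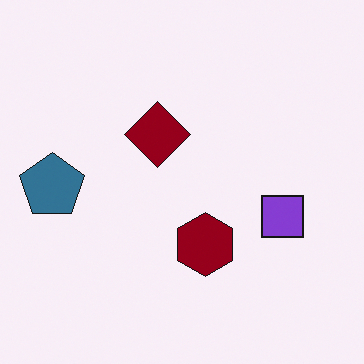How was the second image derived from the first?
It was hue-shifted by a large amount.

Every shape's color has rotated by the same amount around the hue wheel — a uniform hue shift.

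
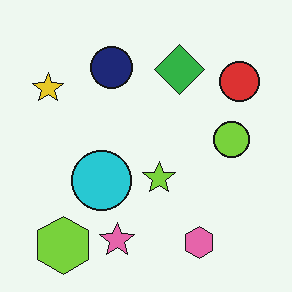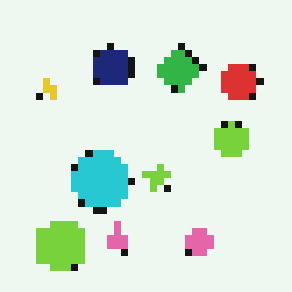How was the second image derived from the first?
Moderately pixelated.

Shapes are reduced to large square blocks; fine edges and outlines are lost — a downscale-then-upscale (mosaic) effect.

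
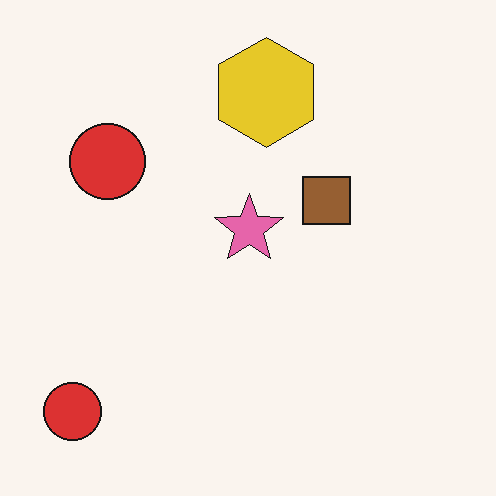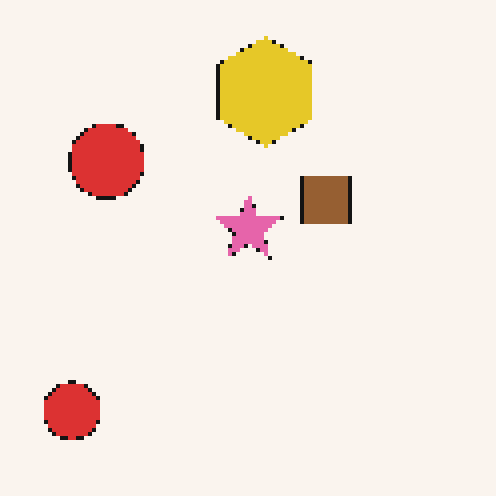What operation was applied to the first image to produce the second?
Mildly pixelated.

Shapes are reduced to large square blocks; fine edges and outlines are lost — a downscale-then-upscale (mosaic) effect.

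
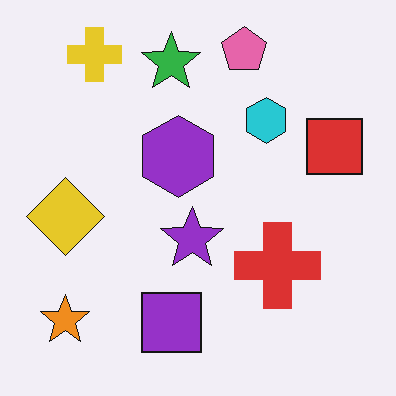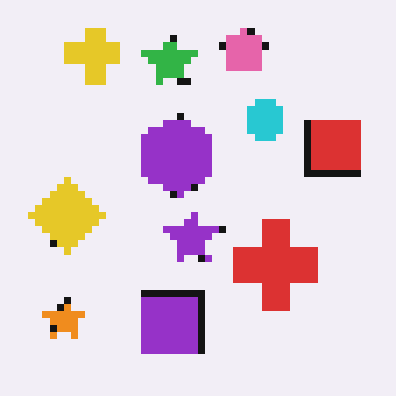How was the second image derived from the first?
The image was pixelated into visible square blocks.

Shapes are reduced to large square blocks; fine edges and outlines are lost — a downscale-then-upscale (mosaic) effect.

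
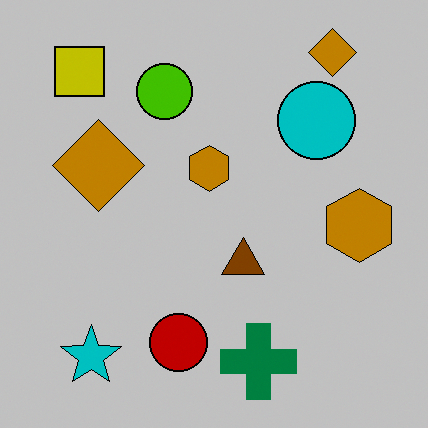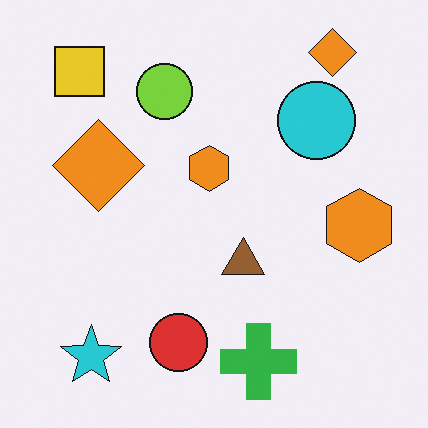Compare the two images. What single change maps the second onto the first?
The image was heavily posterized to just a handful of flat colors.

Each flat color has snapped to a coarser quantized level — most visibly, the near-white background has dropped to a flat grey.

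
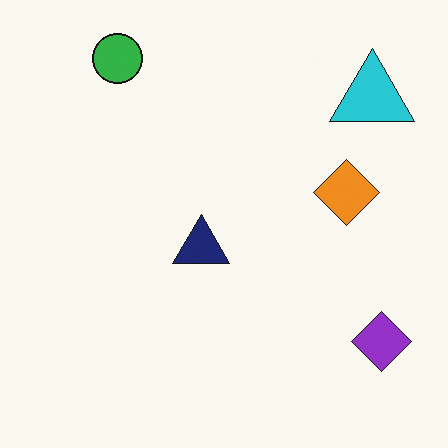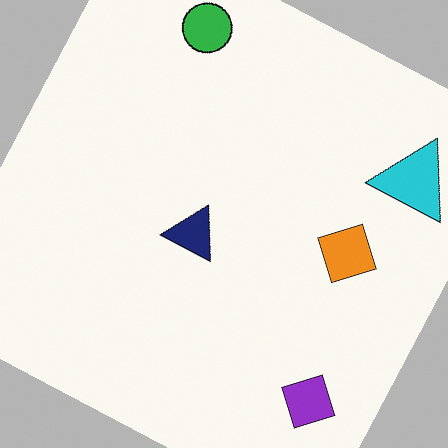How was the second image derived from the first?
The transformation is: rotated clockwise by a moderate amount.

Every shape is tilted by the same angle and the image corners show triangular fill wedges — a whole-image rotation by a non-right angle.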